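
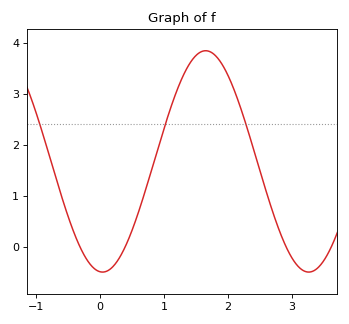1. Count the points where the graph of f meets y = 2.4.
3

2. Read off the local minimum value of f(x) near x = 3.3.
-0.5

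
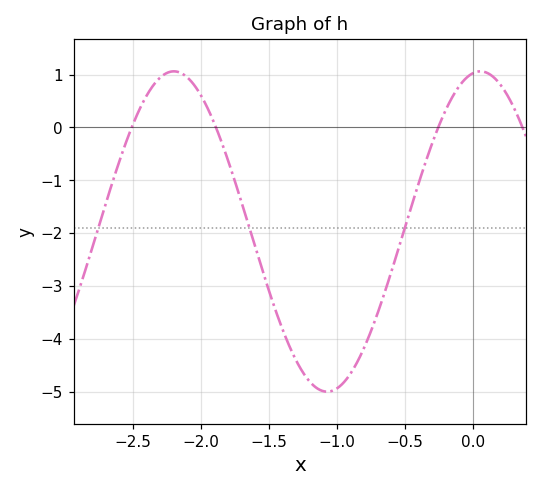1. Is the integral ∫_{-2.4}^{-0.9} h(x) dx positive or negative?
negative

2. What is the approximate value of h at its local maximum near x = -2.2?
1.1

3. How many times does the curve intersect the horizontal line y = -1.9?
3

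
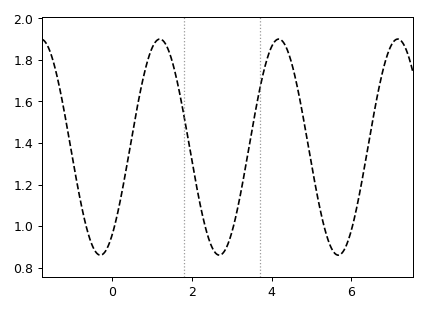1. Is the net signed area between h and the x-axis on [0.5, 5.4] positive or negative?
positive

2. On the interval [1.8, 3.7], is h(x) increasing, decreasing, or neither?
neither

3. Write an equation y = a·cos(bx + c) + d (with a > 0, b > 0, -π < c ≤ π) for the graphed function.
y = 0.52cos(2.1x - 2.5) + 1.38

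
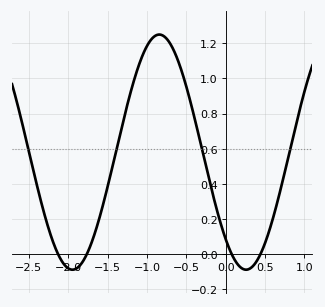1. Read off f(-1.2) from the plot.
0.932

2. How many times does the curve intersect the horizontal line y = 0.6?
4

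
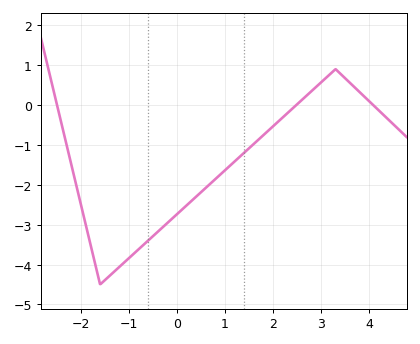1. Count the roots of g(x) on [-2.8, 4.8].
3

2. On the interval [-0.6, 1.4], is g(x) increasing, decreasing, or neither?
increasing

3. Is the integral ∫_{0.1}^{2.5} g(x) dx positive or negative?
negative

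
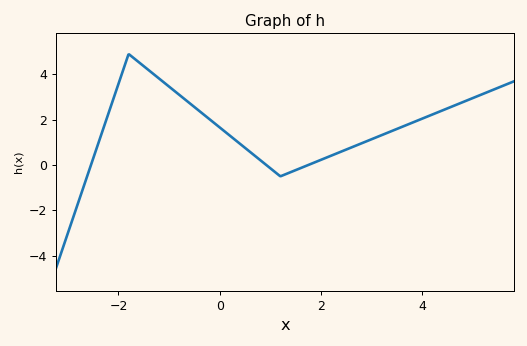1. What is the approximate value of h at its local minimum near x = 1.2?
-0.4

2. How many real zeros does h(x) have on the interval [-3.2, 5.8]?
3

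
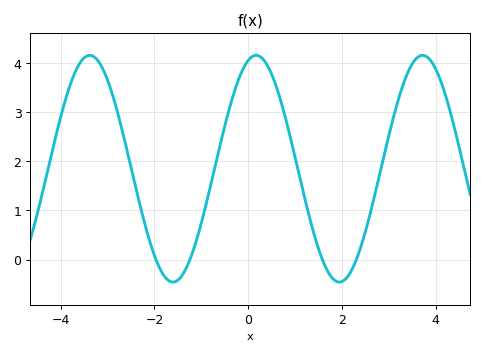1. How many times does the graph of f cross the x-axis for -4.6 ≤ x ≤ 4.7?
4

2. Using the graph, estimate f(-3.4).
4.2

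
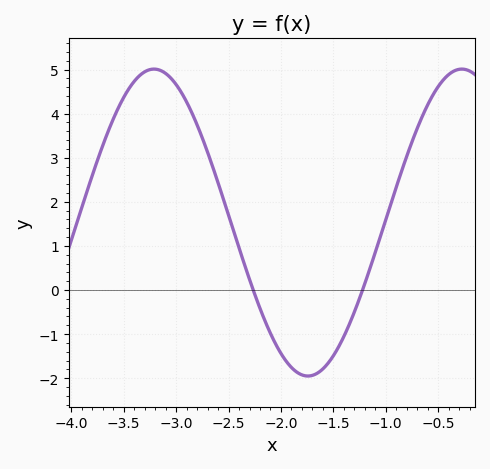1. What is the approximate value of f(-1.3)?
-0.498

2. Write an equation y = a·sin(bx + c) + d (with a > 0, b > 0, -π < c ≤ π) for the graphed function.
y = 3.48sin(2.14x + 2.16) + 1.53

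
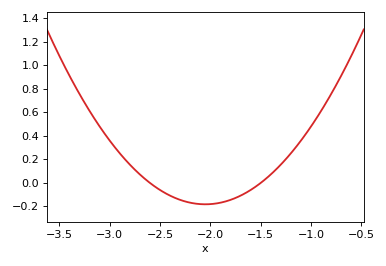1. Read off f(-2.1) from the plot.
-0.18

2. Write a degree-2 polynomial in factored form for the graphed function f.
y = 0.6(x + 2.6)(x + 1.5)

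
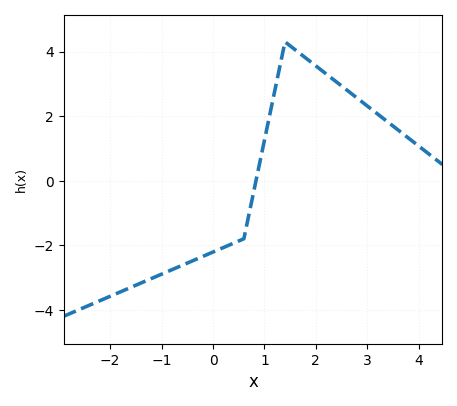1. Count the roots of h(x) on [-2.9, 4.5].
1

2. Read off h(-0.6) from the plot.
-2.6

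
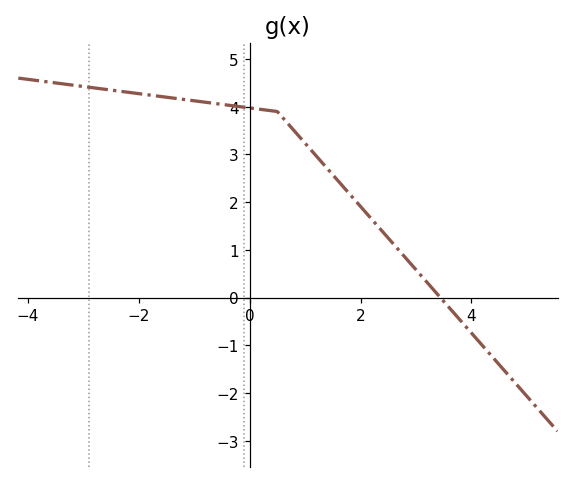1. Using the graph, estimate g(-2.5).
4.3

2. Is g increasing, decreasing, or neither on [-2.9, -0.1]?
decreasing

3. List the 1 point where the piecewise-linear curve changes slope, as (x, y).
(0.5, 3.9)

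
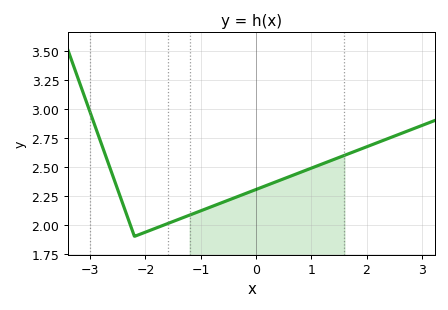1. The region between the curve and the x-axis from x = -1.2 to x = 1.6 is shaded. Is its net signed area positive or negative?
positive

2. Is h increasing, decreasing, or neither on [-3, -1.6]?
neither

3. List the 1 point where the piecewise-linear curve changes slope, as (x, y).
(-2.2, 1.9)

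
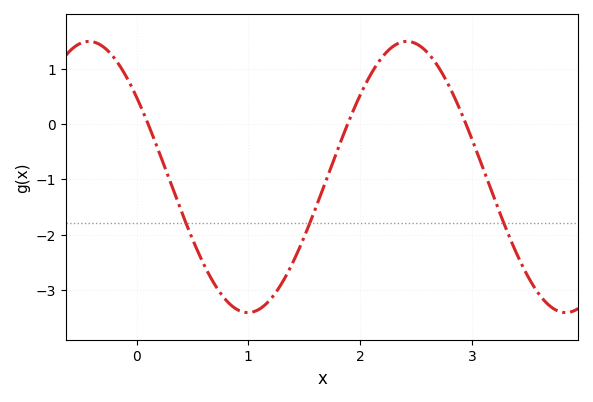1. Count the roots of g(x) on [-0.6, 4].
3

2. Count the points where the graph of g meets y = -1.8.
3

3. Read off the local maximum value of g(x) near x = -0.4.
1.5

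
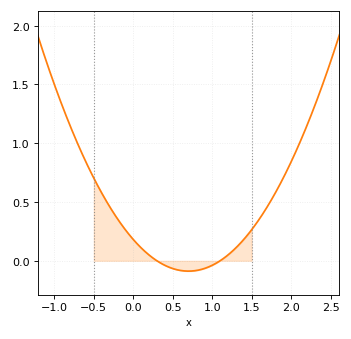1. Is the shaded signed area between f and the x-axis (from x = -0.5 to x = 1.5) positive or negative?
positive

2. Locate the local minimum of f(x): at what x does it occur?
0.7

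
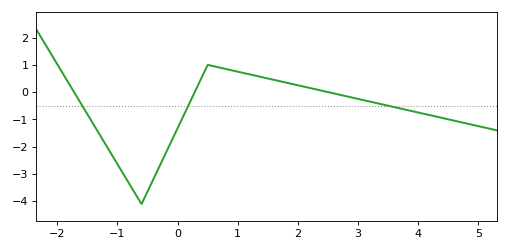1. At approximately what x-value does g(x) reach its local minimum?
-0.6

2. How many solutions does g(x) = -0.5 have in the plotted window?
3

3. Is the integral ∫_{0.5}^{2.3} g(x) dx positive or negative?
positive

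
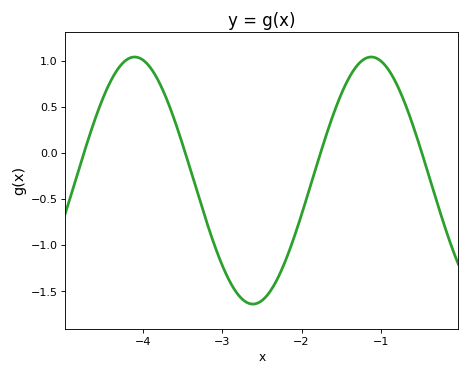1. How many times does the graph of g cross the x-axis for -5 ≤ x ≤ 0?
4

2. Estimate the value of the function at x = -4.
1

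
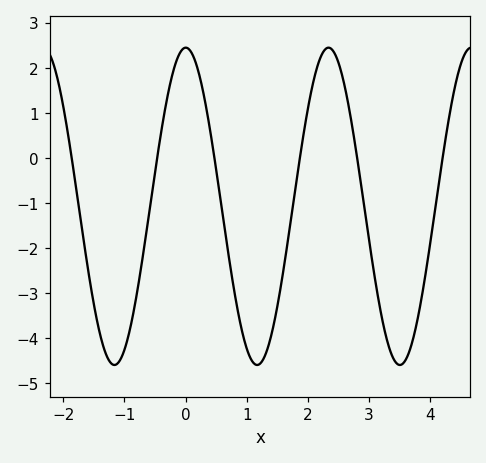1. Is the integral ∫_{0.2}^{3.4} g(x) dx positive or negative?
negative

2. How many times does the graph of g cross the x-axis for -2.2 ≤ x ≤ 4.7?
6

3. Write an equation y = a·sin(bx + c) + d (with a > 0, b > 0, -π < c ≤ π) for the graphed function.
y = 3.52sin(2.69x + 1.56) - 1.07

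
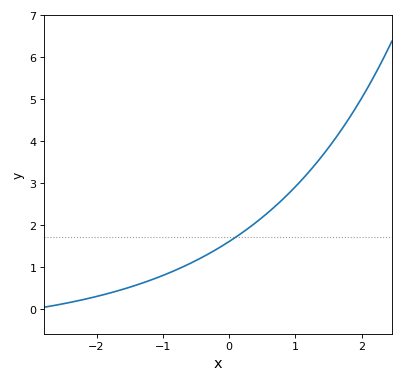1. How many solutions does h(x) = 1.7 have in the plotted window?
1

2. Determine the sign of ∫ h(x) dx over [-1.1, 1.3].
positive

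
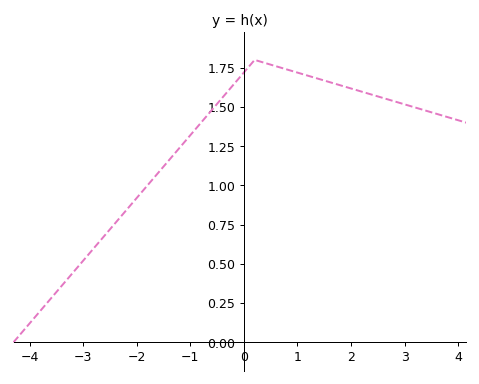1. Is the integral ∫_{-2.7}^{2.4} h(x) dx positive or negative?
positive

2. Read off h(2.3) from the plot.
1.6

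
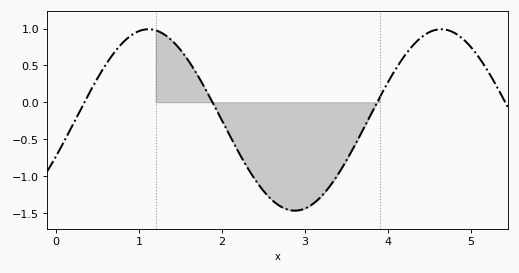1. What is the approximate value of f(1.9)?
-0.032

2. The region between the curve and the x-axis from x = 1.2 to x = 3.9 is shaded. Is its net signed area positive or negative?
negative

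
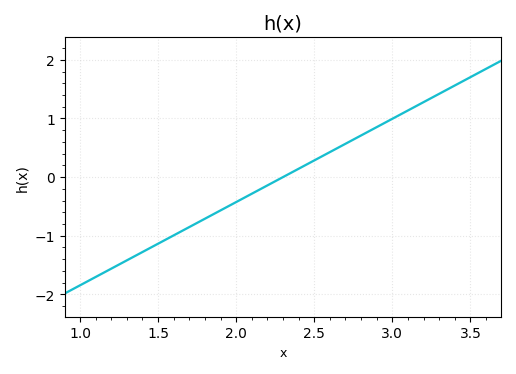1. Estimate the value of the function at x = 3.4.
1.56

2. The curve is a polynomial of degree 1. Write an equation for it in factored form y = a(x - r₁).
y = 1.42(x - 2.3)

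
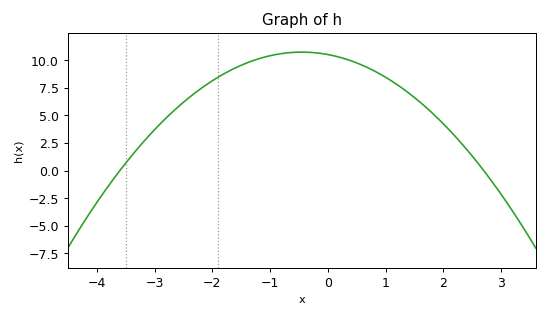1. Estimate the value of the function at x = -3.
3.5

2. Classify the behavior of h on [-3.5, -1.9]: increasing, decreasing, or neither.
increasing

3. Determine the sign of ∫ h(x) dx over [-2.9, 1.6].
positive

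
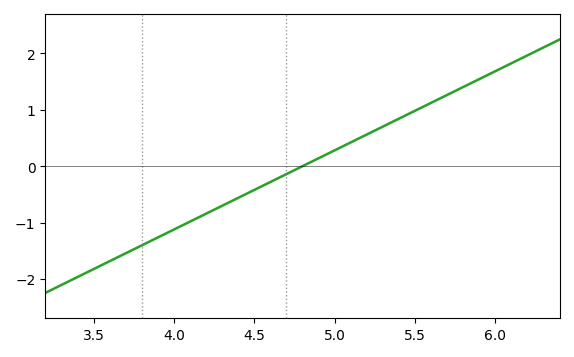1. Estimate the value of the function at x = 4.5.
-0.42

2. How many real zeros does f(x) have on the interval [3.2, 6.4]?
1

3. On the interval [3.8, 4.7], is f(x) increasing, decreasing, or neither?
increasing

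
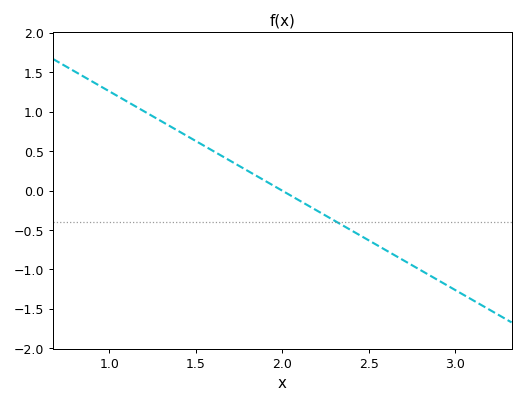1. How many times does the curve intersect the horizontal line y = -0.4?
1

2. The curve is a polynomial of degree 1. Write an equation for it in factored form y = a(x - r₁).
y = -1.26(x - 2)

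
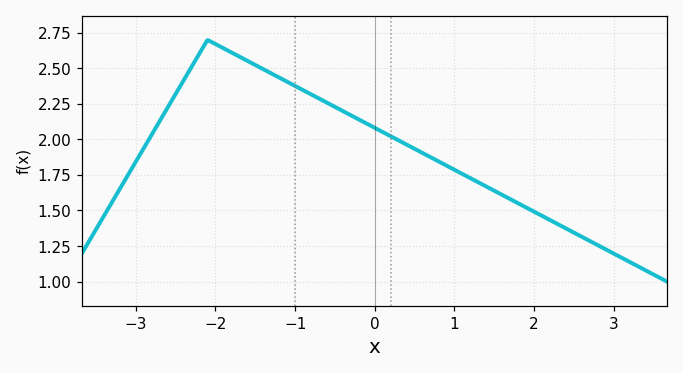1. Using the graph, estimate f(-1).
2.38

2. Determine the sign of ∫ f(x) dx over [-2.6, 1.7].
positive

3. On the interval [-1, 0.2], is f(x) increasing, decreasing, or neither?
decreasing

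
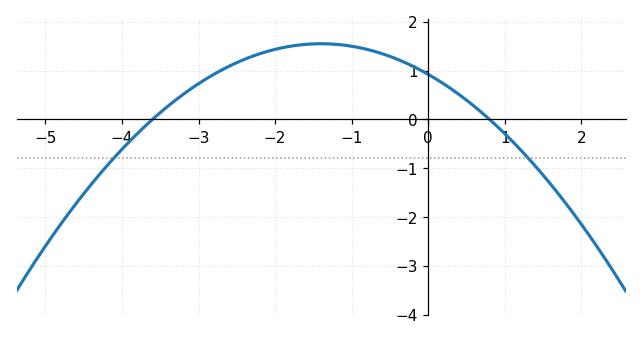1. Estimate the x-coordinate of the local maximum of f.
-1.4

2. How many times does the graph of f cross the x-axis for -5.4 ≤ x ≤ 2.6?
2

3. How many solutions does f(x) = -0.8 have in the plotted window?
2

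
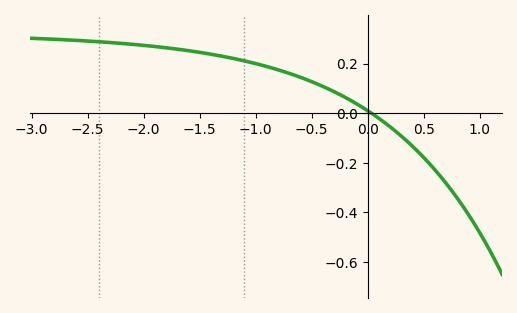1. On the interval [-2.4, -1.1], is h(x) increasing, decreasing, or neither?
decreasing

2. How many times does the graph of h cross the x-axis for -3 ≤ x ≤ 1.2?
1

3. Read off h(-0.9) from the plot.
0.188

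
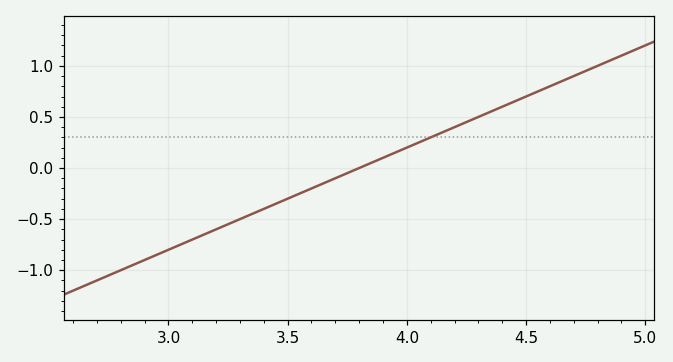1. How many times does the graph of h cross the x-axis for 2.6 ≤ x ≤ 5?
1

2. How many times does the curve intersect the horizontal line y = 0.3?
1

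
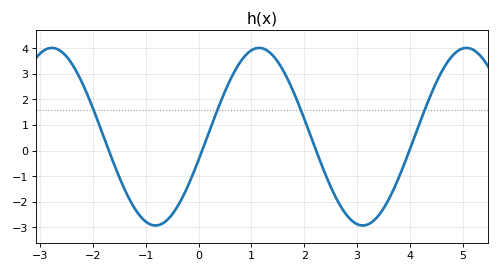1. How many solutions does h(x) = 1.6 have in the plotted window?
4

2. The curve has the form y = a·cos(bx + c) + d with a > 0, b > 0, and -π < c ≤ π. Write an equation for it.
y = 3.47cos(1.6x - 1.83) + 0.54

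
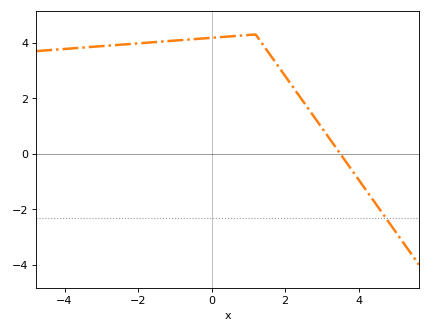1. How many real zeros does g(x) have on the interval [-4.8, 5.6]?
1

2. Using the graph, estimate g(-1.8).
4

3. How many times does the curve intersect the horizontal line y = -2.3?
1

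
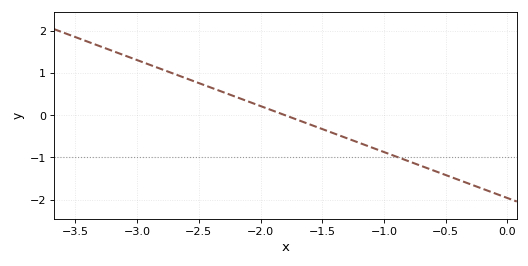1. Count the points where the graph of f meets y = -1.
1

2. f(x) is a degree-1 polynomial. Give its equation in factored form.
y = -1.09(x + 1.8)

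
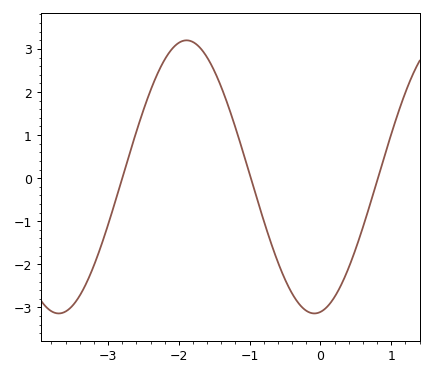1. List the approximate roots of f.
-2.8, -1, 0.8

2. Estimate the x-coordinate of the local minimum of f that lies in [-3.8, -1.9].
-3.7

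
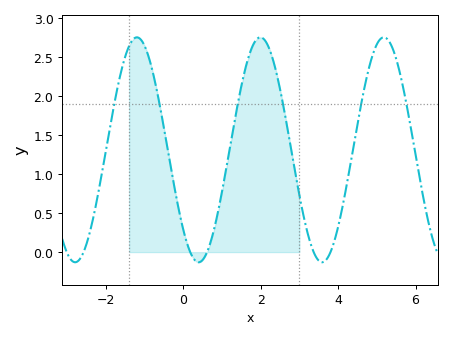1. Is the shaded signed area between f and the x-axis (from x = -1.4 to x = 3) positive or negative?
positive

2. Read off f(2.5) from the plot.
2.1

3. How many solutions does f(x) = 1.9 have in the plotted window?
6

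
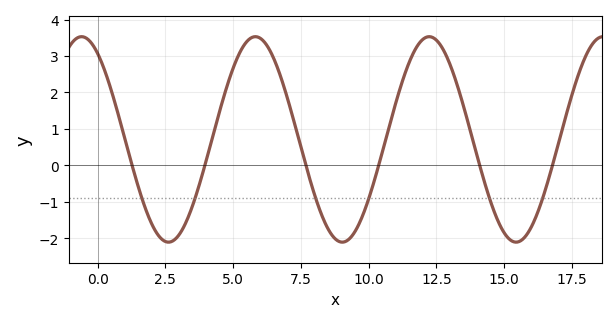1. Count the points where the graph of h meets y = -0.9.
6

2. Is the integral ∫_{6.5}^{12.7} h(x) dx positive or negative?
positive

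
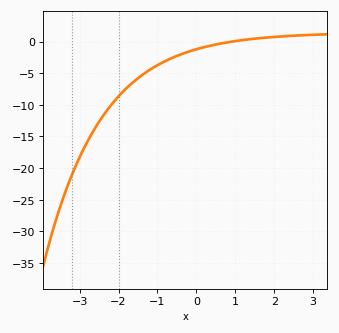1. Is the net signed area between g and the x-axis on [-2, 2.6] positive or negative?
negative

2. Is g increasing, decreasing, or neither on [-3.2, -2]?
increasing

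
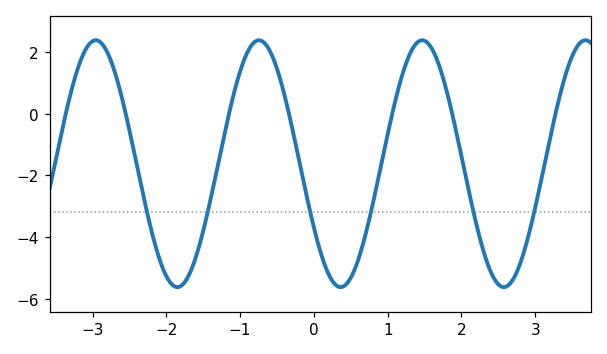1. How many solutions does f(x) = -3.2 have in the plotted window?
6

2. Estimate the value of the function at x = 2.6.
-5.6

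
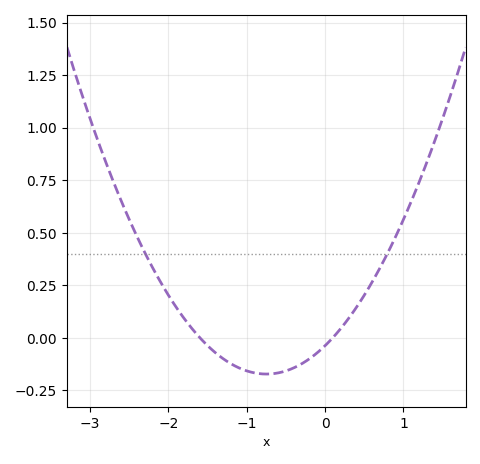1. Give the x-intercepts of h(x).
-1.6, 0.1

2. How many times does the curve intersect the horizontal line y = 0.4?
2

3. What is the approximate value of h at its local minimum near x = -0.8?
-0.18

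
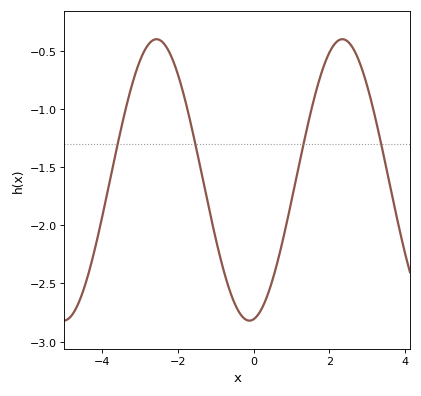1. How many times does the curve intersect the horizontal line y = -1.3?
4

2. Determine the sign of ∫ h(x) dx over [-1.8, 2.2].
negative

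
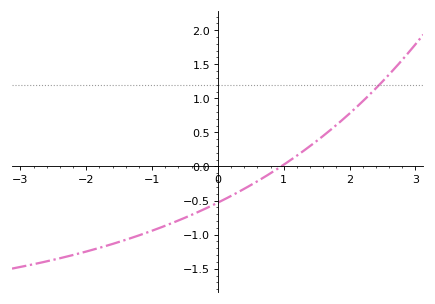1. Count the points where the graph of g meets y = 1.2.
1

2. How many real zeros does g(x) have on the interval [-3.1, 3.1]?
1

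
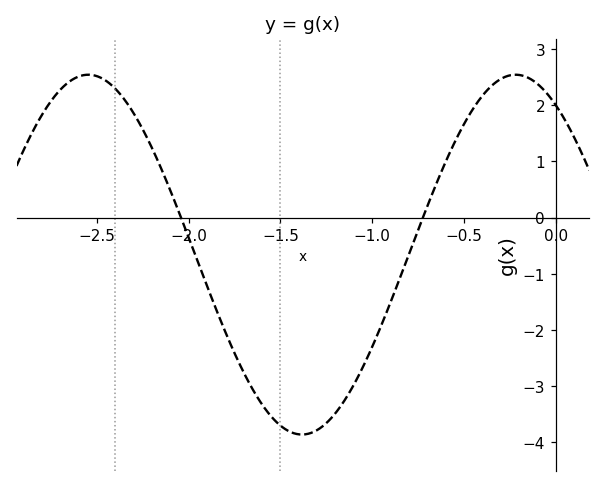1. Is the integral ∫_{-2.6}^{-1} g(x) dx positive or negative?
negative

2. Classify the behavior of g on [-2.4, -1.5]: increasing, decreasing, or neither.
decreasing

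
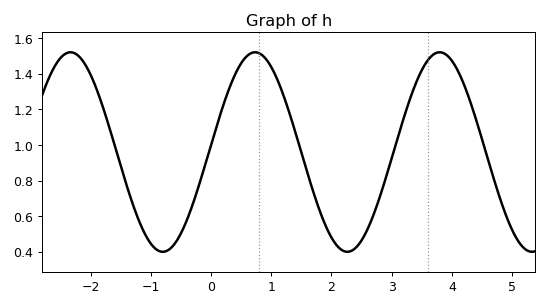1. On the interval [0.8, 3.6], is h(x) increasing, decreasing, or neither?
neither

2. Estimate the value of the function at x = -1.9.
1.32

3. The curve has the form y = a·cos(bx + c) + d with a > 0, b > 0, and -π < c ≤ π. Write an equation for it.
y = 0.56cos(2x - 1.5) + 0.96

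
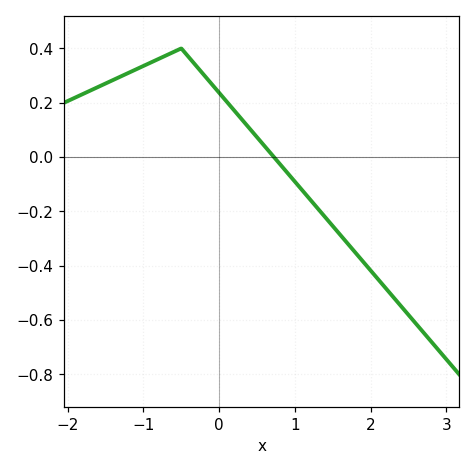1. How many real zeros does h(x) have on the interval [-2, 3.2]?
1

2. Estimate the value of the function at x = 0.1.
0.2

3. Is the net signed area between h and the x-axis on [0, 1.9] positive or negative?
negative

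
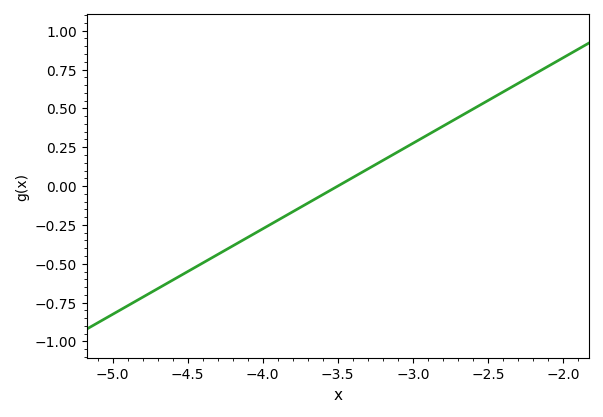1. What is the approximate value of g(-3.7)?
-0.1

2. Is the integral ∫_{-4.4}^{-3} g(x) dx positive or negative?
negative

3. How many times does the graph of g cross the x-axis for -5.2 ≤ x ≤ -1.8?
1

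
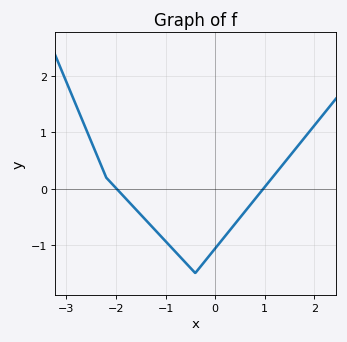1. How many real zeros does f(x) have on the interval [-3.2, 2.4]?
2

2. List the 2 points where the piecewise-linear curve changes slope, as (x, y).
(-2.2, 0.2); (-0.4, -1.5)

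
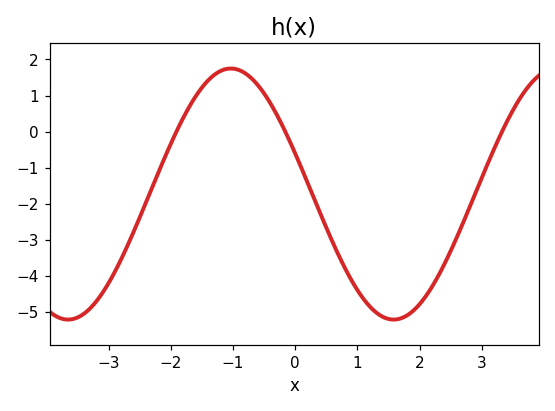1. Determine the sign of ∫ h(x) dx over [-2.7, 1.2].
negative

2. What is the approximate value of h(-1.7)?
0.699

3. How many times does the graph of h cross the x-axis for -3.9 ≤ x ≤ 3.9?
3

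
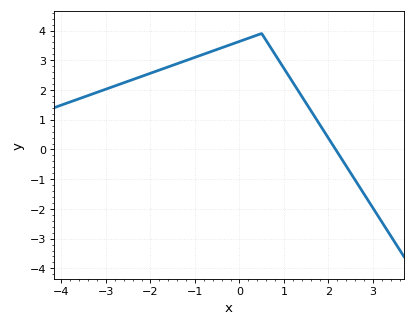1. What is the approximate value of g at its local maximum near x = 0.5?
3.9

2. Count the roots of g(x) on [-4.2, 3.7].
1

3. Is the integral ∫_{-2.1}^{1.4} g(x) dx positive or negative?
positive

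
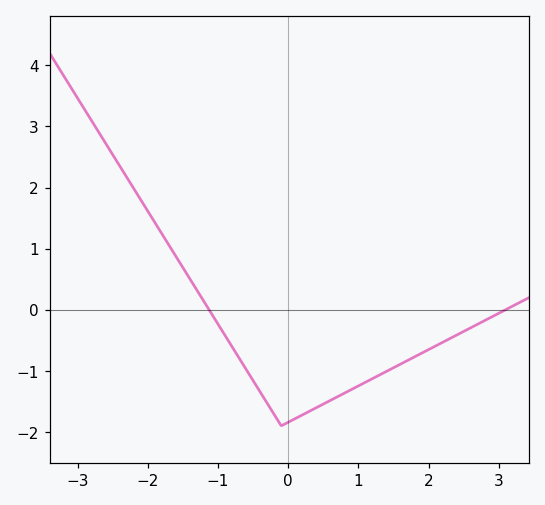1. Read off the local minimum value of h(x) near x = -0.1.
-1.9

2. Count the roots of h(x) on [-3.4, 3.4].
2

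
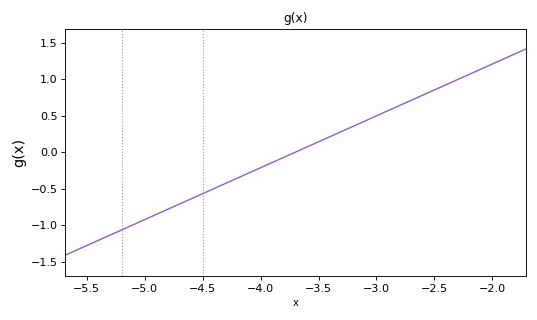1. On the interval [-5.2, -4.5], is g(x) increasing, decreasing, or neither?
increasing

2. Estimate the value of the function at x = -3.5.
0.15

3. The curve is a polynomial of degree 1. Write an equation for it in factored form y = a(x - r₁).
y = 0.71(x + 3.7)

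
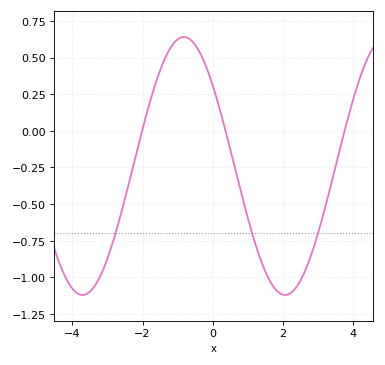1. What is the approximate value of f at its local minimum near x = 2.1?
-1.12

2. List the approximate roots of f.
-2.01, 0.362, 3.75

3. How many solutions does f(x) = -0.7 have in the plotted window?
3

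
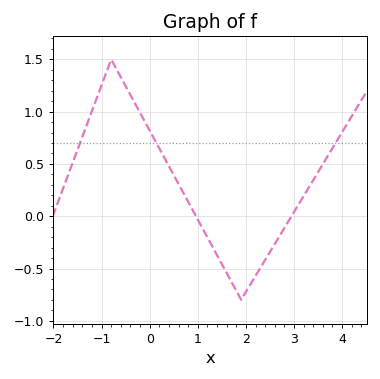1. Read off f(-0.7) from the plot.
1.4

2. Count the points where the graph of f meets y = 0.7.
3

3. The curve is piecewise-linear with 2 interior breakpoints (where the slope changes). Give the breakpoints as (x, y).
(-0.8, 1.5); (1.9, -0.8)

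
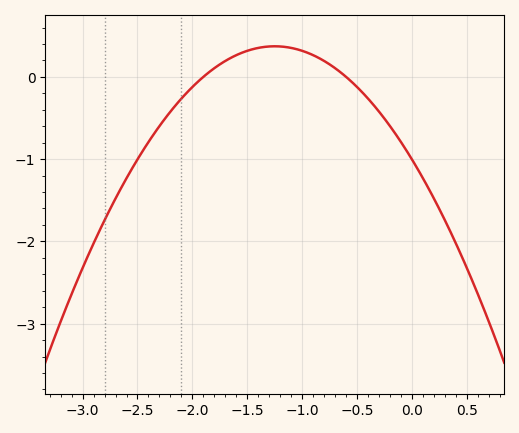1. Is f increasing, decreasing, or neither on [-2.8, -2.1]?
increasing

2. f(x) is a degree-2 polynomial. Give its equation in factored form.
y = -0.88(x + 1.9)(x + 0.6)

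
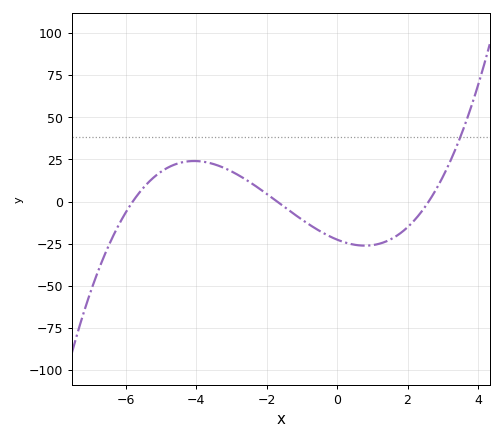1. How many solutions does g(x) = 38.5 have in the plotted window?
1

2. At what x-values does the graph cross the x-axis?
-5.8, -1.6, 2.6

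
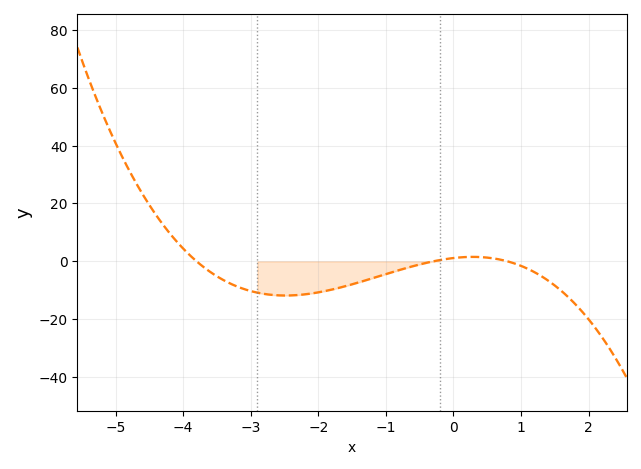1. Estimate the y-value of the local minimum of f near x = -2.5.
-12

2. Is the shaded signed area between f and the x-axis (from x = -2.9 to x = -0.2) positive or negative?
negative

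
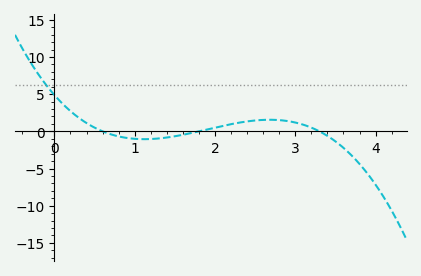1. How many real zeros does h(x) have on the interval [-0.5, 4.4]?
3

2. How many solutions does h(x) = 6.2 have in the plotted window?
1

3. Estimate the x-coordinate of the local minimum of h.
1.1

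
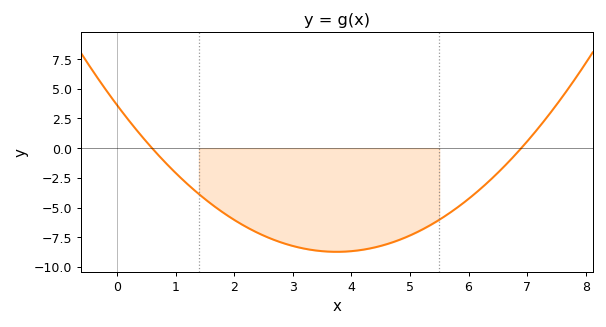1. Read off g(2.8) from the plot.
-8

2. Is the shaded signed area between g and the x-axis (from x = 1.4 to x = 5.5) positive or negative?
negative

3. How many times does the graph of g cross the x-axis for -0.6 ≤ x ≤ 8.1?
2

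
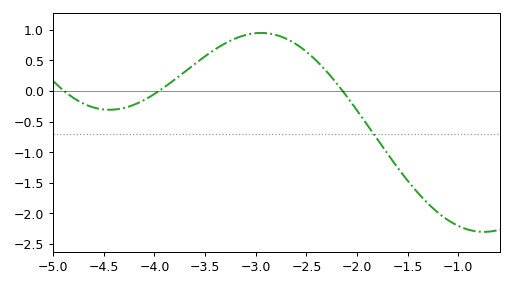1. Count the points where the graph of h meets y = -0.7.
1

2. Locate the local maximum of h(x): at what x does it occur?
-2.9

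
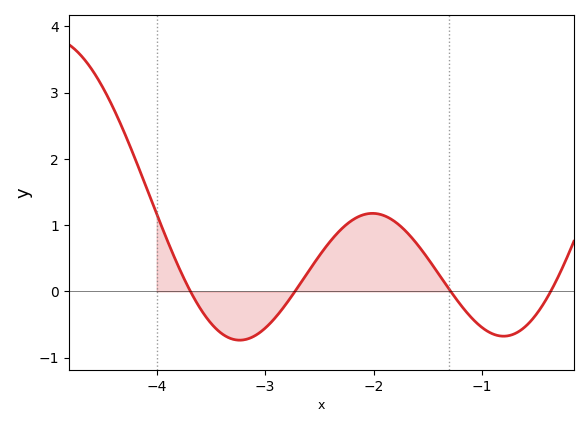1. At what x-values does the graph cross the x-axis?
-3.69, -2.72, -1.29, -0.366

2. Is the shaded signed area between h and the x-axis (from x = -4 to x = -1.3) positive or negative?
positive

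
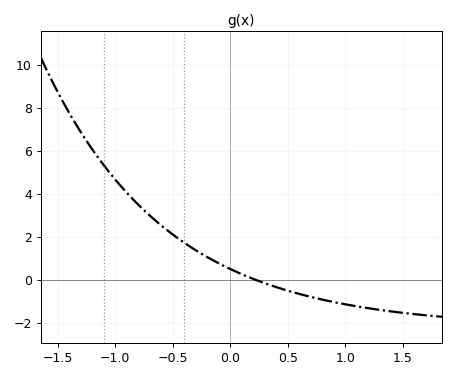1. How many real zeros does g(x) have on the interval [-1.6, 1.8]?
1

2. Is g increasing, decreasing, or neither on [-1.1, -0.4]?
decreasing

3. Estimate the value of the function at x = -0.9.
4.04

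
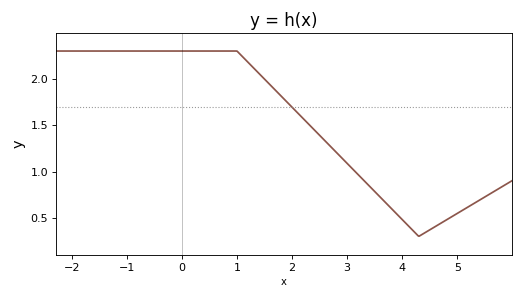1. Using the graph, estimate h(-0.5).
2.3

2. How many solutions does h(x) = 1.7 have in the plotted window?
1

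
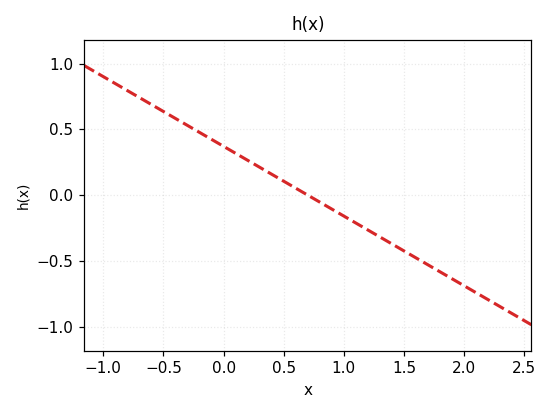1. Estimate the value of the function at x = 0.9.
-0.106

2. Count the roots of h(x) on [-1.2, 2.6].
1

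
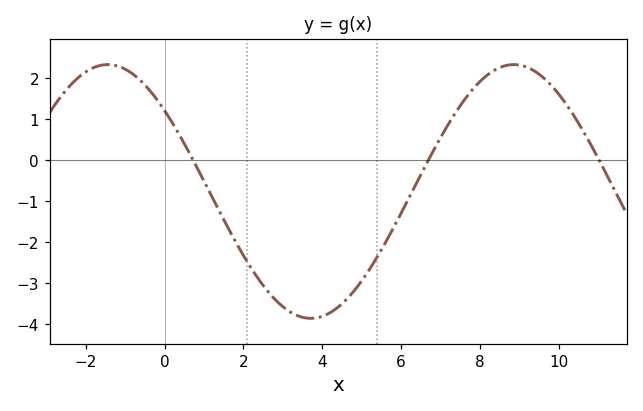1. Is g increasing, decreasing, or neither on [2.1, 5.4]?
neither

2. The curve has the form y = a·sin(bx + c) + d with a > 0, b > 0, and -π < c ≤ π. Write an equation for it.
y = 3.09sin(0.61x + 2.5) - 0.76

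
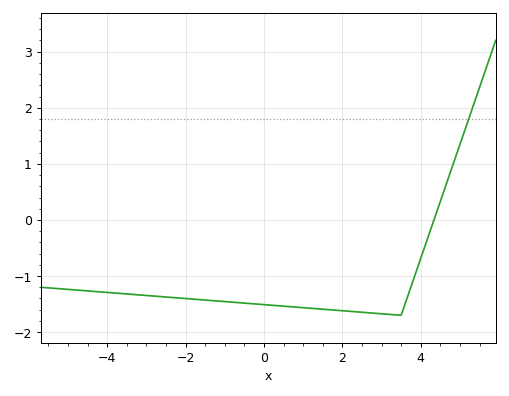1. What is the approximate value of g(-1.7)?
-1.4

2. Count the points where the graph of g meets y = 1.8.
1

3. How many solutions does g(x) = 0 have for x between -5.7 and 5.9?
1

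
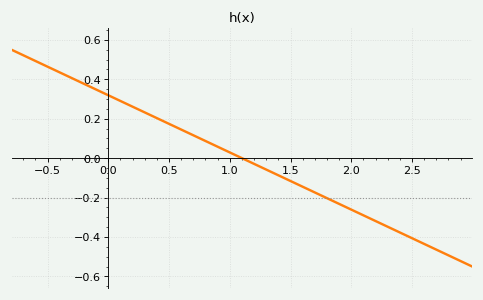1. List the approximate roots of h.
1.1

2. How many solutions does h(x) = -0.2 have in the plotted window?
1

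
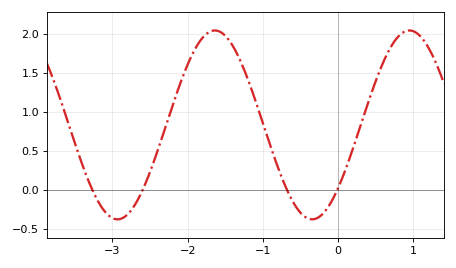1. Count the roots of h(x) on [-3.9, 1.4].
4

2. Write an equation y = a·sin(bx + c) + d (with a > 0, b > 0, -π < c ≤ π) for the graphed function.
y = 1.21sin(2.4x - 0.73) + 0.83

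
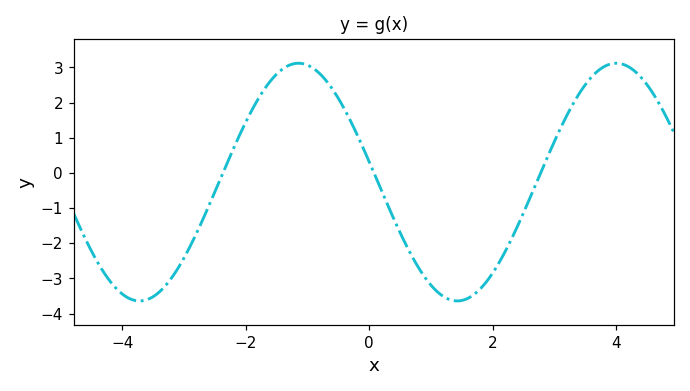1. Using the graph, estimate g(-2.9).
-2.1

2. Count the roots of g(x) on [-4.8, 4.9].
3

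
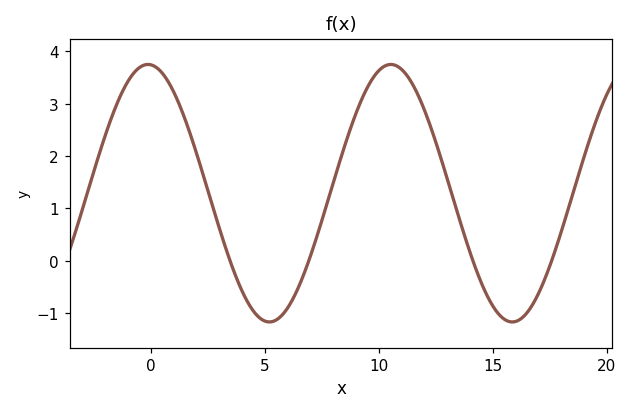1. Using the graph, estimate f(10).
3.6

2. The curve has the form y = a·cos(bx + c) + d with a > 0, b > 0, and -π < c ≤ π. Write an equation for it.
y = 2.46cos(0.59x + 0.07) + 1.29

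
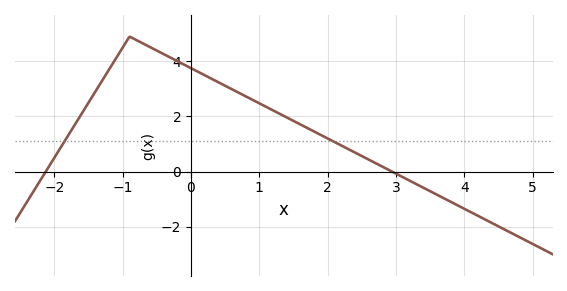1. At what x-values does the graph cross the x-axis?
-2.13, 2.94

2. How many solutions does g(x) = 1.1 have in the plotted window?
2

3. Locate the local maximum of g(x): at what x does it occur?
-0.9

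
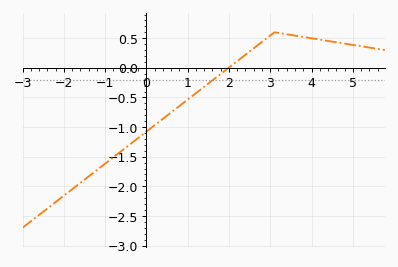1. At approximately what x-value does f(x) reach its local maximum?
3.1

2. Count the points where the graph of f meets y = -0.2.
1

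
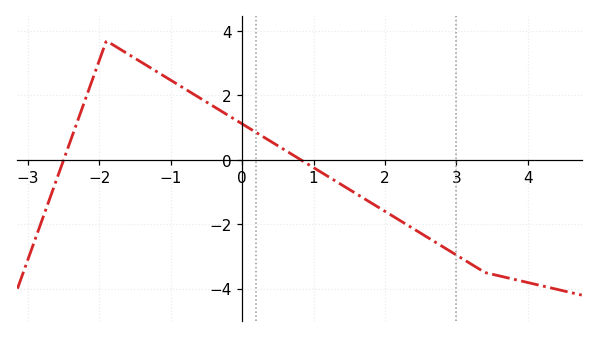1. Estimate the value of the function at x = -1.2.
2.8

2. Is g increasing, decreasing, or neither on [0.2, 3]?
decreasing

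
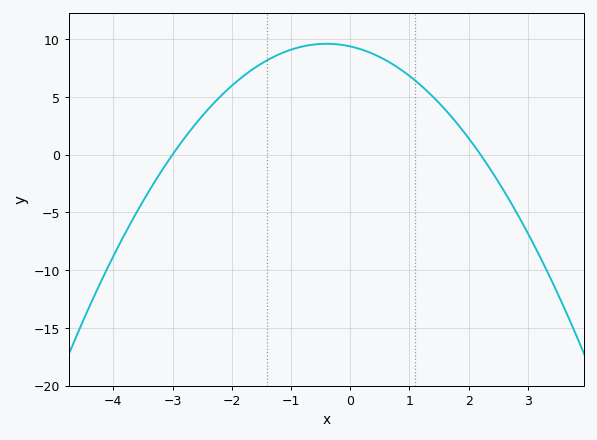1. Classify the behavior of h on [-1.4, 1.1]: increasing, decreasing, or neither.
neither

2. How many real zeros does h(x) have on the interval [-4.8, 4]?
2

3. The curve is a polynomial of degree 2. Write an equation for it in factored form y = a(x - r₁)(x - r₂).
y = -1.42(x + 3)(x - 2.2)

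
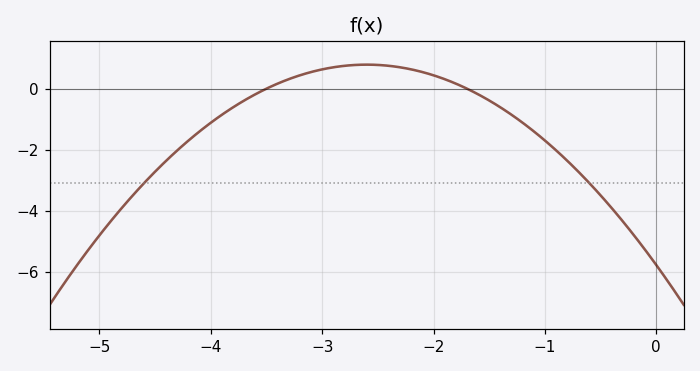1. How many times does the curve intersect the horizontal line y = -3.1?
2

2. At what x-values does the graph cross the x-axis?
-3.5, -1.7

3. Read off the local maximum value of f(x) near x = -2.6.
0.786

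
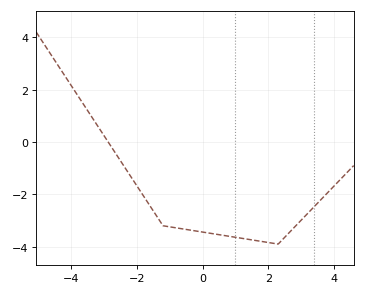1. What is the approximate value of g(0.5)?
-3.6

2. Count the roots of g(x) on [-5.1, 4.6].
1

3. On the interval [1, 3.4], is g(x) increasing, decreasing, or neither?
neither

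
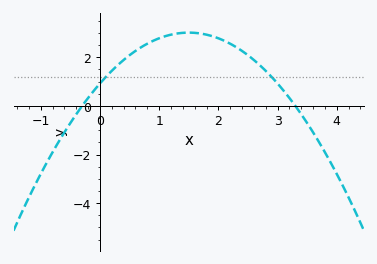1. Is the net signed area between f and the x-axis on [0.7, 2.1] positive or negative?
positive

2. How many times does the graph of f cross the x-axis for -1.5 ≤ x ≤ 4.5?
2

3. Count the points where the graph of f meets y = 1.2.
2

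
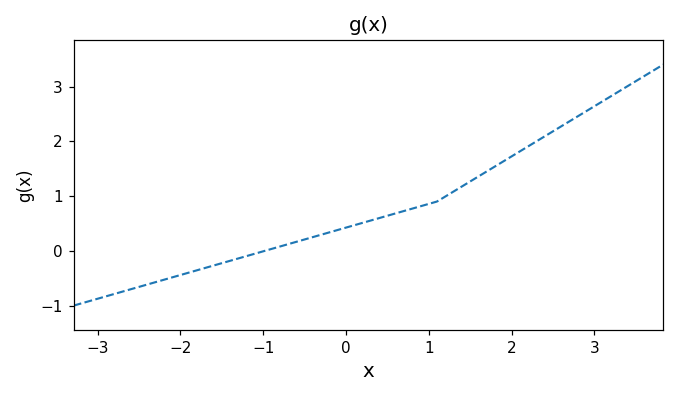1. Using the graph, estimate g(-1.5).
-0.225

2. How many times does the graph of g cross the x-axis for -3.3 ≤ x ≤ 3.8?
1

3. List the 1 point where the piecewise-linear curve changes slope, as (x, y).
(1.1, 0.9)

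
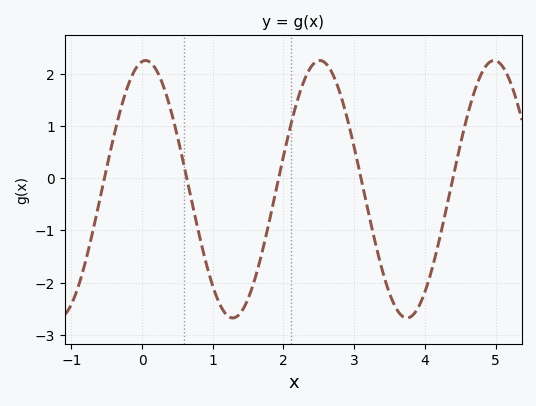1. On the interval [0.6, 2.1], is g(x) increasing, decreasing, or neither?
neither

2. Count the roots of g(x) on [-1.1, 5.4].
5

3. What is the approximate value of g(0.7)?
-0.4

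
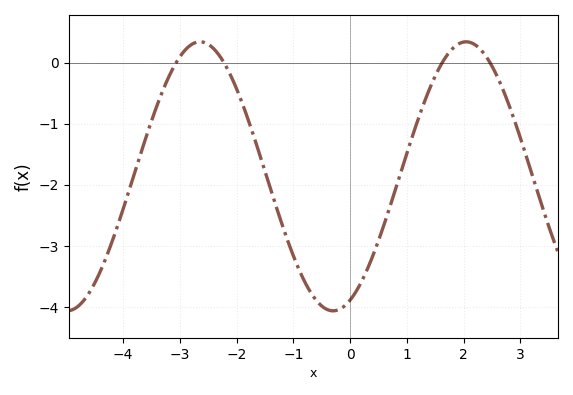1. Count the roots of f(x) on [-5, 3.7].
4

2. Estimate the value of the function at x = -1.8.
-0.922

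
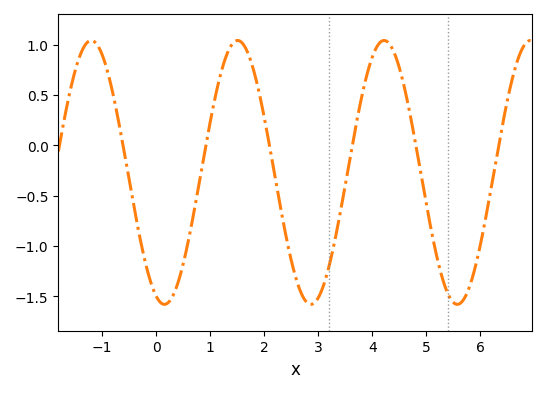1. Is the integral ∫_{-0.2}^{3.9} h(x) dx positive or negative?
negative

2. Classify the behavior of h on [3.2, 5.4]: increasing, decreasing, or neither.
neither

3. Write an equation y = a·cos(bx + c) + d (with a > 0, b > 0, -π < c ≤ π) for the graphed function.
y = 1.31cos(2.32x + 2.78) - 0.27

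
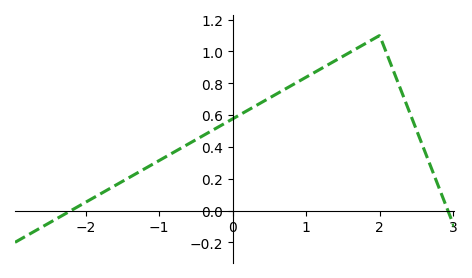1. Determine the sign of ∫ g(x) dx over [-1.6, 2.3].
positive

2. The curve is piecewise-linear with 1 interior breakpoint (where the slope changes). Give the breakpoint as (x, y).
(2, 1.1)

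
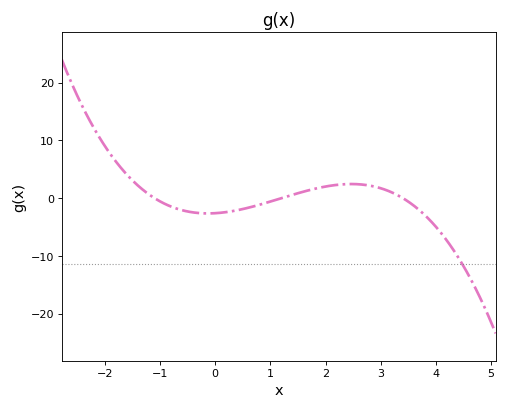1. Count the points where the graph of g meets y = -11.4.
1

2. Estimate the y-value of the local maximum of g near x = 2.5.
2.45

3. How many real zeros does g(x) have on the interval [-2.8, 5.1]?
3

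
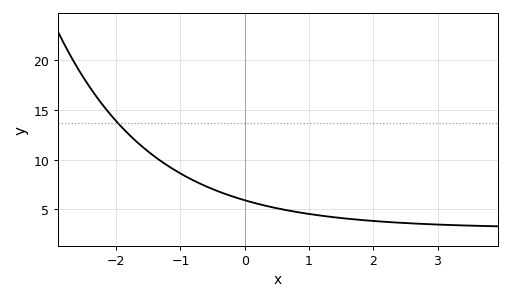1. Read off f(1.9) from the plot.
4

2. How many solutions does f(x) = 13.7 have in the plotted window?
1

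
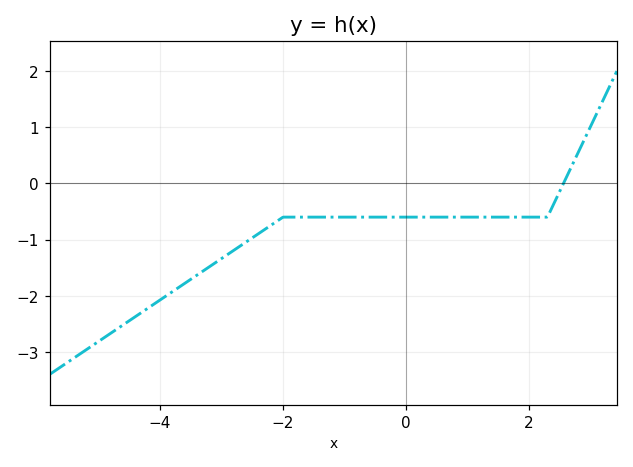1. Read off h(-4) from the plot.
-2.1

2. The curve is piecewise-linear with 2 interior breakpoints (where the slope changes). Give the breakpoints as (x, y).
(-2, -0.6); (2.3, -0.6)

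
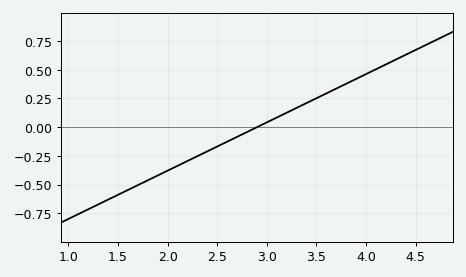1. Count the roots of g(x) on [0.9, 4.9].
1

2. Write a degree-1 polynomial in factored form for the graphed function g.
y = 0.42(x - 2.9)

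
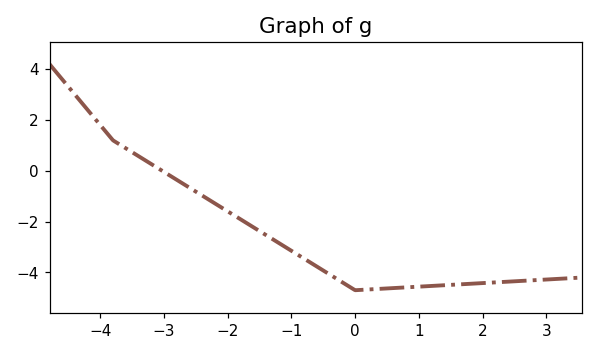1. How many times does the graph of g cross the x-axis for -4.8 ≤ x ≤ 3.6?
1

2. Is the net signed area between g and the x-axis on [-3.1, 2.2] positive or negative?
negative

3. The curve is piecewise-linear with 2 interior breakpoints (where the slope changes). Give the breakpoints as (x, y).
(-3.8, 1.2); (0, -4.7)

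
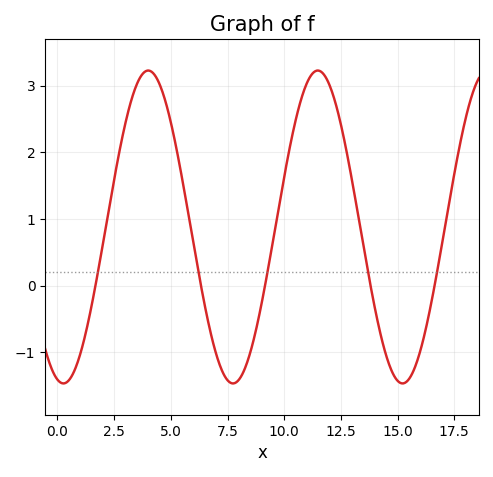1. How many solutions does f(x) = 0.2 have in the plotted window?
5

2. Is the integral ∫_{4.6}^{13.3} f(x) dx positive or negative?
positive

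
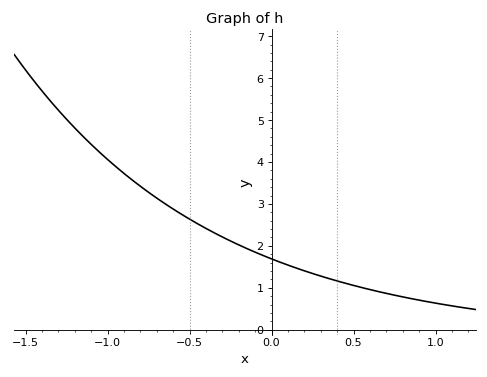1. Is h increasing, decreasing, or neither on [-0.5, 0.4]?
decreasing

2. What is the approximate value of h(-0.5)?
2.64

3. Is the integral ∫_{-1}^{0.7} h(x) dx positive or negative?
positive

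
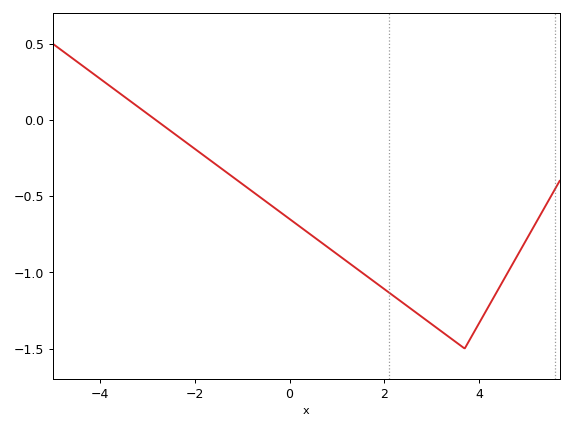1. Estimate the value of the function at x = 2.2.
-1.16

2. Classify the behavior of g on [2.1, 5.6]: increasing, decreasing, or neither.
neither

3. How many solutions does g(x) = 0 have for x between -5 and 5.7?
1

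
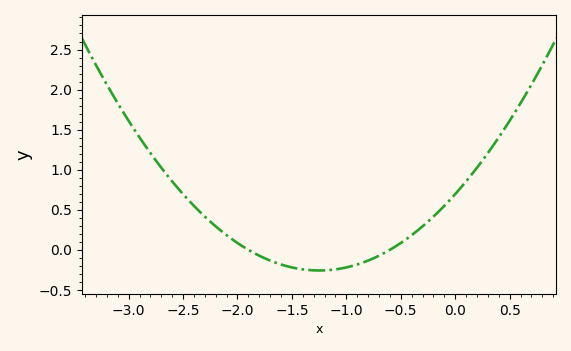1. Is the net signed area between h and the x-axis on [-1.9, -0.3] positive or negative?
negative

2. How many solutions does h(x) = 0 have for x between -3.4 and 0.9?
2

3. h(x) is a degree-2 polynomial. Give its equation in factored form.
y = 0.61(x + 1.9)(x + 0.6)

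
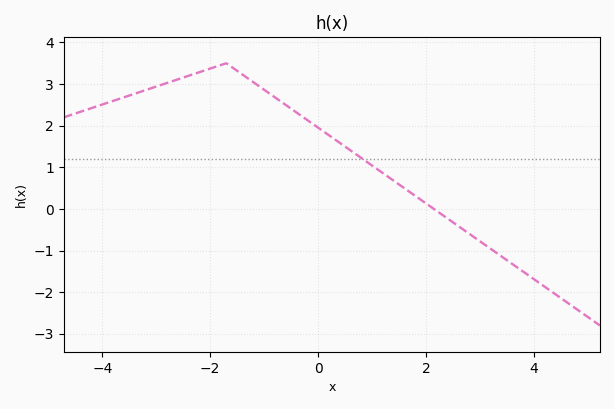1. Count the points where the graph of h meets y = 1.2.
1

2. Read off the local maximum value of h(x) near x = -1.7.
3.5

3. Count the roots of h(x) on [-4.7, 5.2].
1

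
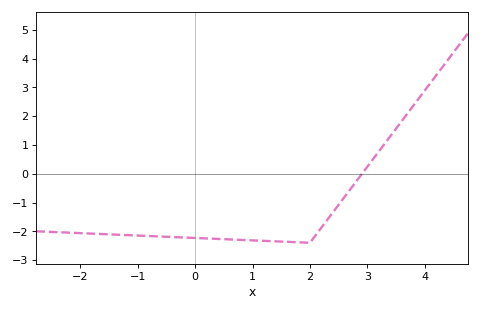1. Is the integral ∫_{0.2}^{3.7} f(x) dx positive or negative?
negative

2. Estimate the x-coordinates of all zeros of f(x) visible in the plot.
3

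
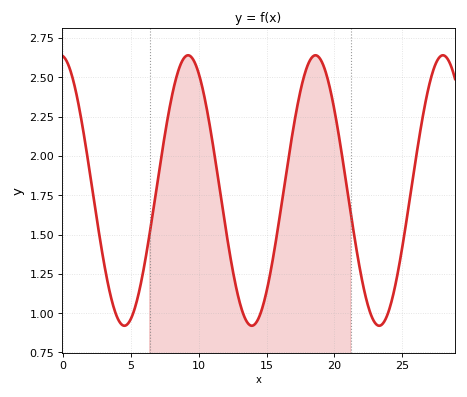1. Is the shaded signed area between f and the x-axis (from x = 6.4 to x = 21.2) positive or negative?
positive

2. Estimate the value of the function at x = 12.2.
1.43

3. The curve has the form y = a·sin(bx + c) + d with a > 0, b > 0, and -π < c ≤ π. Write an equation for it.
y = 0.86sin(0.67x + 1.67) + 1.78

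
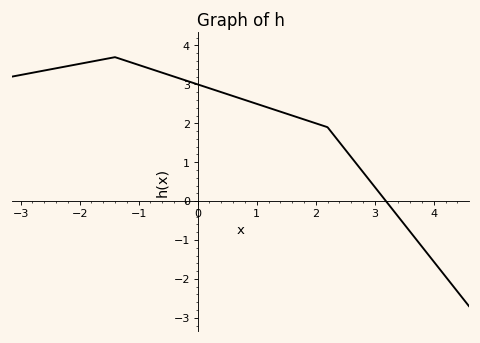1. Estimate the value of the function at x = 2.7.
0.94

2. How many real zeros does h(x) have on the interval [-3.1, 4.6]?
1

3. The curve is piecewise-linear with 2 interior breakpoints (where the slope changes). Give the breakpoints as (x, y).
(-1.4, 3.7); (2.2, 1.9)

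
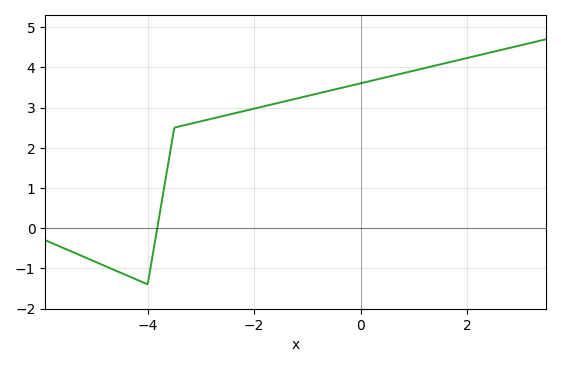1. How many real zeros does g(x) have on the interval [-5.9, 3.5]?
1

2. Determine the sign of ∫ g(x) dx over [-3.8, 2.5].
positive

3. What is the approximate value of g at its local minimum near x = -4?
-1.4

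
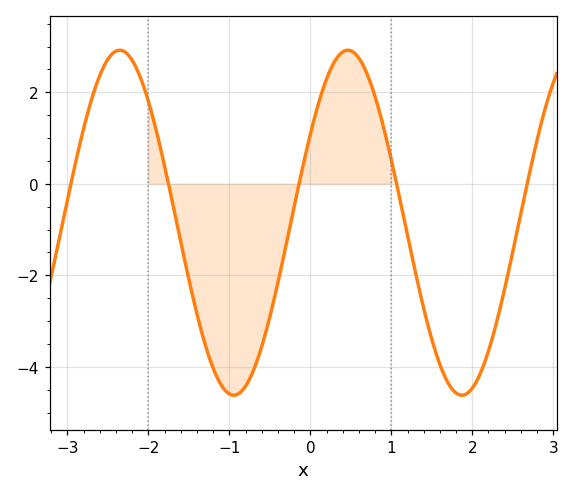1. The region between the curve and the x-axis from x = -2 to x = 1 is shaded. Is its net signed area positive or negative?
negative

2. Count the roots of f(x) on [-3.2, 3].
5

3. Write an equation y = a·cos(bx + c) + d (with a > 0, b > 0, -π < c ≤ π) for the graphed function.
y = 3.77cos(2.23x - 1.03) - 0.85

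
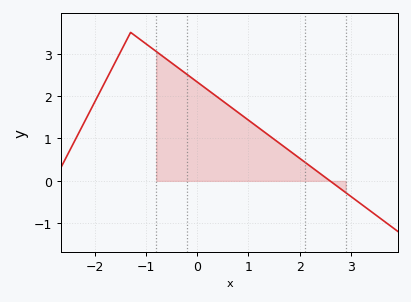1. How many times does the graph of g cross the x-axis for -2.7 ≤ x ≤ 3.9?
1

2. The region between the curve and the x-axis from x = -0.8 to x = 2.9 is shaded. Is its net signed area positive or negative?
positive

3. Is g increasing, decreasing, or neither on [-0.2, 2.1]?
decreasing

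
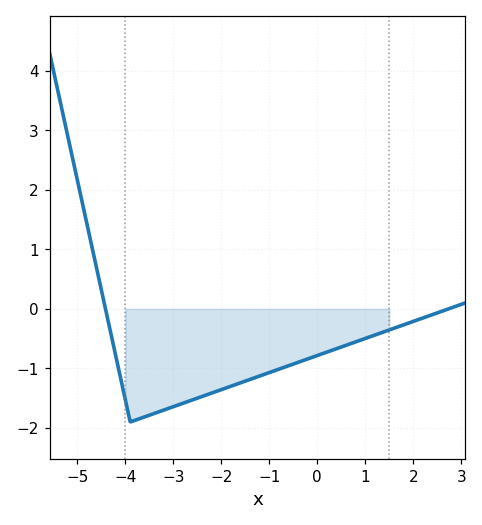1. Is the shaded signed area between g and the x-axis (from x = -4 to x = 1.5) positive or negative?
negative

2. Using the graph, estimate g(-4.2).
-0.8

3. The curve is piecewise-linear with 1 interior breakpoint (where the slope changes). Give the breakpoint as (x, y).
(-3.9, -1.9)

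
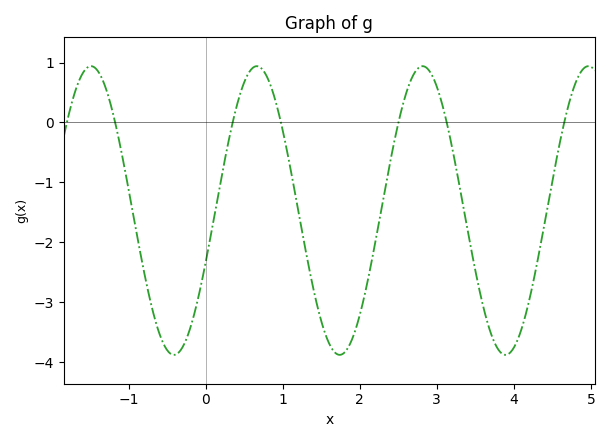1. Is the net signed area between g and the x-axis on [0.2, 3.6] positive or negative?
negative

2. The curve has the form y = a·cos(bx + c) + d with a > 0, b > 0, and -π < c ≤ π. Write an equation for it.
y = 2.41cos(2.92x - 1.94) - 1.47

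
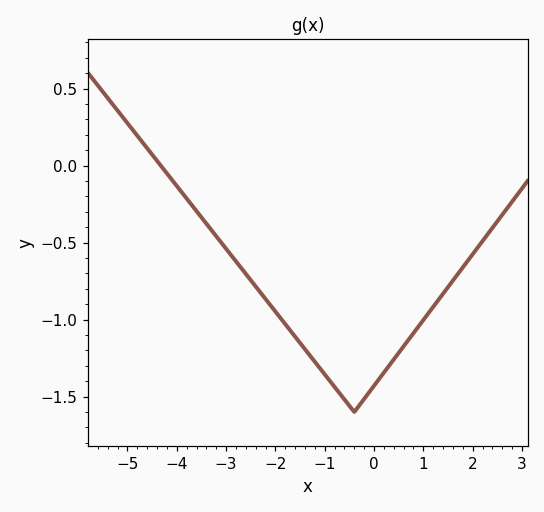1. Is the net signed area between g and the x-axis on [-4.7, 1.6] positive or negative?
negative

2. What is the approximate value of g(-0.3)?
-1.56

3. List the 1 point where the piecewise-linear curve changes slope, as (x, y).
(-0.4, -1.6)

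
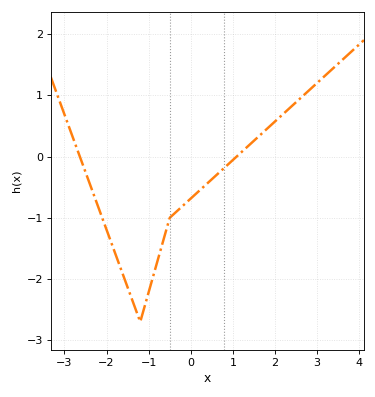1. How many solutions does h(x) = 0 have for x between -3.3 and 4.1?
2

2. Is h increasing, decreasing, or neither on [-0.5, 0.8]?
increasing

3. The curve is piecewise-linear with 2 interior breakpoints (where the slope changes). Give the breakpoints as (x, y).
(-1.2, -2.7); (-0.5, -1)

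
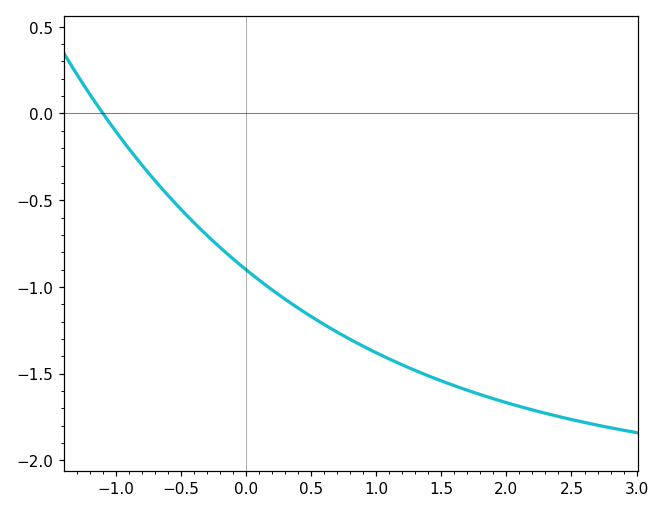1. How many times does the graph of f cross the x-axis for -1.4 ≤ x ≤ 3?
1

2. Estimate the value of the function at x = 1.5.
-1.55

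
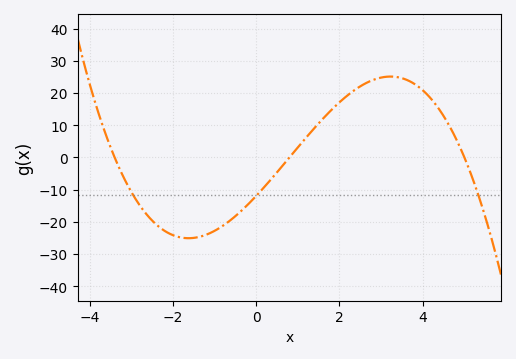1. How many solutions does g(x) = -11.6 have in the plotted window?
3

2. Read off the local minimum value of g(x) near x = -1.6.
-25.1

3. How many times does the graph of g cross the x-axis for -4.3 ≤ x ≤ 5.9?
3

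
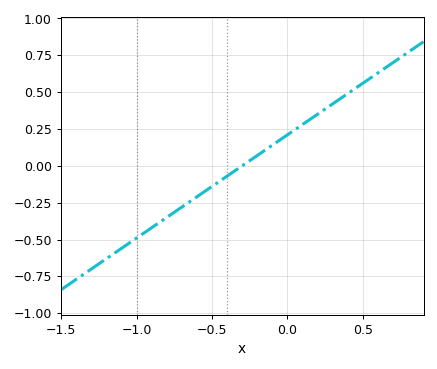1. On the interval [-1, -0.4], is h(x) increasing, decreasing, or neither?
increasing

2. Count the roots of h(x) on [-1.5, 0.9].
1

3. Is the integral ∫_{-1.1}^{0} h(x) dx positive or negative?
negative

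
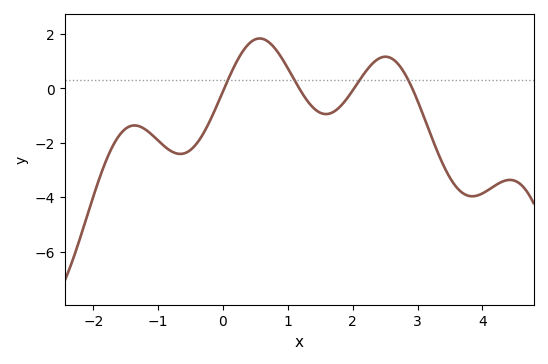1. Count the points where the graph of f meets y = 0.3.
4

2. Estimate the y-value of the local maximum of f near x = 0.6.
1.8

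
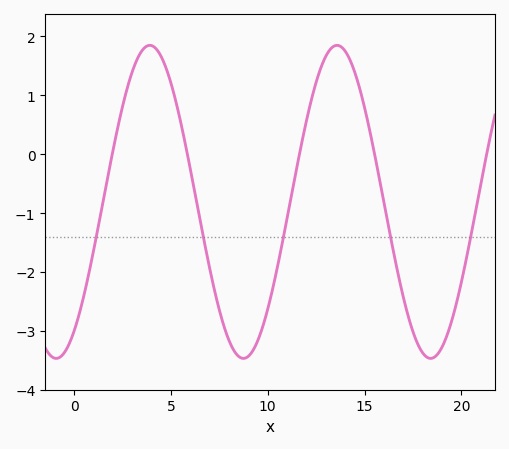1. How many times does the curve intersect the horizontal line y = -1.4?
5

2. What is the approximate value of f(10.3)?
-2.2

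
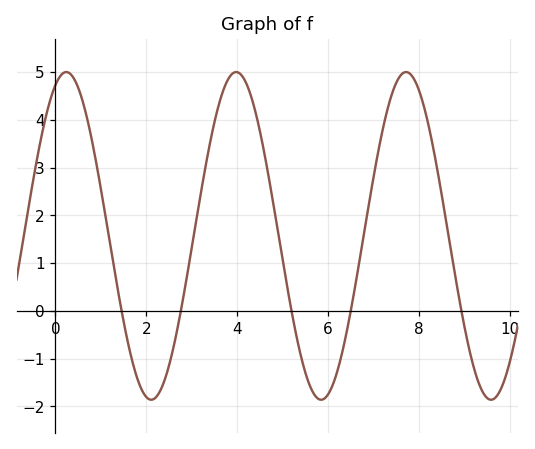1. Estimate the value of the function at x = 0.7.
4.02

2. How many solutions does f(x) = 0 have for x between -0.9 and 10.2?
5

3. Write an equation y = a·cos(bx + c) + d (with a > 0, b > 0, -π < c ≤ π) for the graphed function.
y = 3.43cos(1.68x - 0.402) + 1.57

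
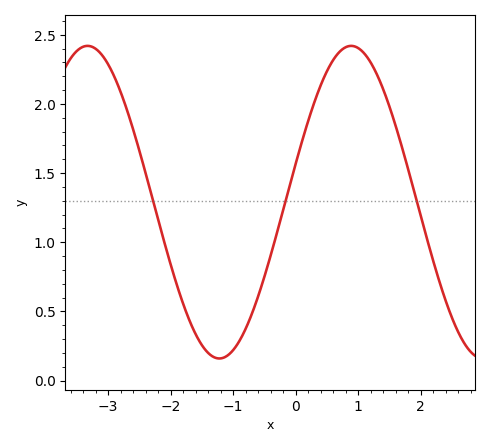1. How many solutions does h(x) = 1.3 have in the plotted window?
3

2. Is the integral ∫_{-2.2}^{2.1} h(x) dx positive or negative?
positive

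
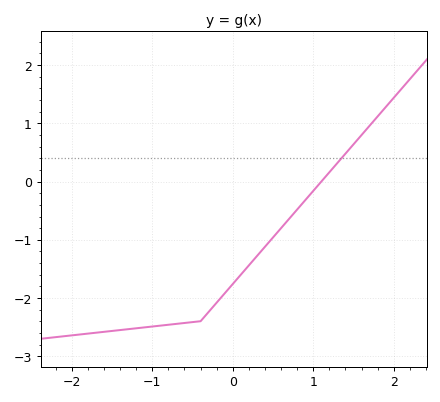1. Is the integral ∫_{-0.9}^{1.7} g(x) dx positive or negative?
negative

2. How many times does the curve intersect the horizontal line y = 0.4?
1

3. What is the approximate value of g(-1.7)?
-2.6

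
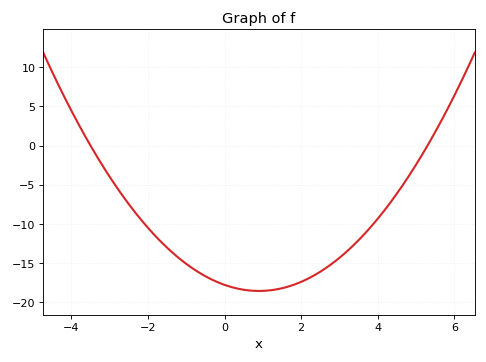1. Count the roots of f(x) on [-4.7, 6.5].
2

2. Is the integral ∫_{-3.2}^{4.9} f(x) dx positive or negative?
negative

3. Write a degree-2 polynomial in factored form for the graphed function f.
y = 0.96(x + 3.5)(x - 5.3)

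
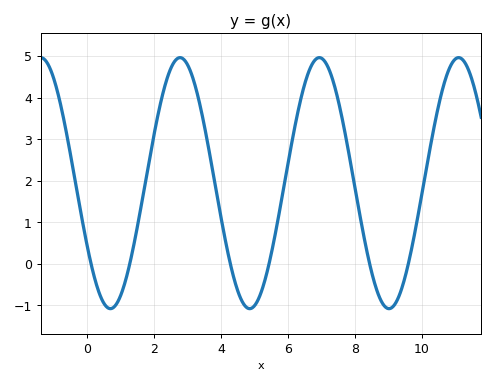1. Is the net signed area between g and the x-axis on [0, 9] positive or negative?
positive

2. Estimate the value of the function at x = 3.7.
2.44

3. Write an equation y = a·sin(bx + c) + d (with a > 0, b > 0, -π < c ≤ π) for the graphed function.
y = 3.02sin(1.51x - 2.61) + 1.94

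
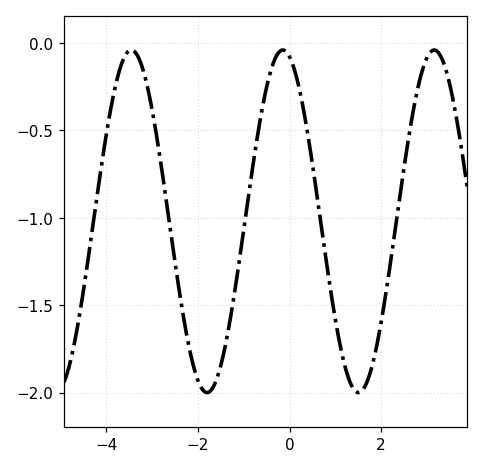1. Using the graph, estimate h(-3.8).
-0.243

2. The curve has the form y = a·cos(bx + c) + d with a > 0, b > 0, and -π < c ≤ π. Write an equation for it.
y = 0.98cos(1.9x + 0.282) - 1.02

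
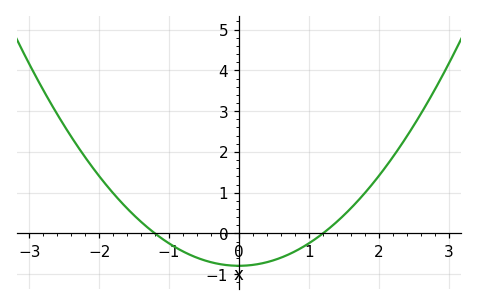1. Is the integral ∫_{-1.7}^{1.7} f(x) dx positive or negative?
negative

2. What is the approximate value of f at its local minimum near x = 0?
-0.8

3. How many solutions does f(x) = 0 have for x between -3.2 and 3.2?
2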